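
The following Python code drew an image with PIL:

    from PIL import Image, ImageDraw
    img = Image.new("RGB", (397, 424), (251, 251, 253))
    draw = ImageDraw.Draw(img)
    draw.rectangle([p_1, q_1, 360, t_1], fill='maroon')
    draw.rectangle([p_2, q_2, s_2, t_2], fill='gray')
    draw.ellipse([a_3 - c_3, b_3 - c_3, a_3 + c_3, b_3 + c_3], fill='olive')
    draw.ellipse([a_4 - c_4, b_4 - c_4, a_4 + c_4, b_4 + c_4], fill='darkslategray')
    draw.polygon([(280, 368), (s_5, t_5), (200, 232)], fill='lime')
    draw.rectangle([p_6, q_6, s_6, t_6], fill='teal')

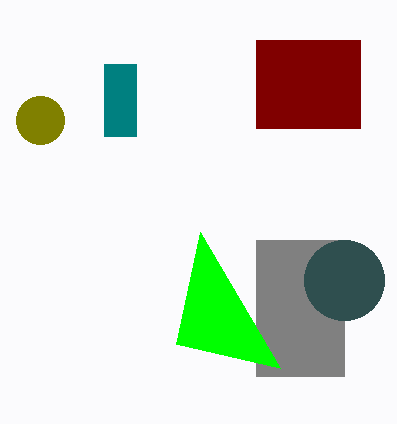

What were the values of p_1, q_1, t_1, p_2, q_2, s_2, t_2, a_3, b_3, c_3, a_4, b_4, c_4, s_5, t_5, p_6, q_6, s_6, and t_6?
p_1 = 256; q_1 = 40; t_1 = 128; p_2 = 256; q_2 = 240; s_2 = 344; t_2 = 376; a_3 = 40; b_3 = 120; c_3 = 24; a_4 = 344; b_4 = 280; c_4 = 40; s_5 = 176; t_5 = 344; p_6 = 104; q_6 = 64; s_6 = 136; t_6 = 136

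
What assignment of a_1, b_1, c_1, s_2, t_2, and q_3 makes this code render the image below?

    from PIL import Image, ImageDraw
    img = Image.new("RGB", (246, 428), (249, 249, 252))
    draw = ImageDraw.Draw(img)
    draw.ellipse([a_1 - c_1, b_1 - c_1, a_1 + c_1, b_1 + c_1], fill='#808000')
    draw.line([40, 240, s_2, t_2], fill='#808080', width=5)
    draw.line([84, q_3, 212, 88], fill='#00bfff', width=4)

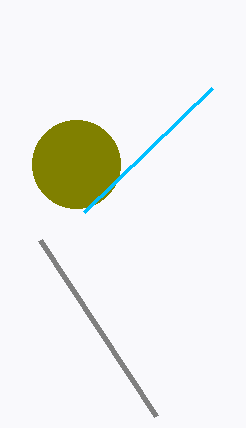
a_1 = 76; b_1 = 164; c_1 = 44; s_2 = 156; t_2 = 416; q_3 = 212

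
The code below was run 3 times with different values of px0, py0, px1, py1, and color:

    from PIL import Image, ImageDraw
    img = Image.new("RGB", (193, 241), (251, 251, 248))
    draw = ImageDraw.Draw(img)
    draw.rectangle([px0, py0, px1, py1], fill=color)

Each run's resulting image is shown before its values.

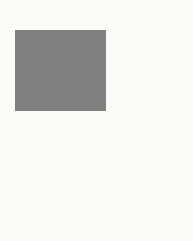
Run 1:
px0 = 15
py0 = 30
px1 = 105
py1 = 110
color = 'gray'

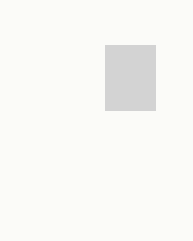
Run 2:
px0 = 105, py0 = 45, px1 = 155, py1 = 110, color = 'lightgray'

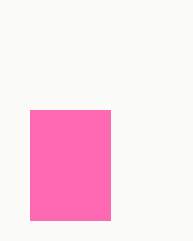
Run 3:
px0 = 30, py0 = 110, px1 = 110, py1 = 220, color = 'hotpink'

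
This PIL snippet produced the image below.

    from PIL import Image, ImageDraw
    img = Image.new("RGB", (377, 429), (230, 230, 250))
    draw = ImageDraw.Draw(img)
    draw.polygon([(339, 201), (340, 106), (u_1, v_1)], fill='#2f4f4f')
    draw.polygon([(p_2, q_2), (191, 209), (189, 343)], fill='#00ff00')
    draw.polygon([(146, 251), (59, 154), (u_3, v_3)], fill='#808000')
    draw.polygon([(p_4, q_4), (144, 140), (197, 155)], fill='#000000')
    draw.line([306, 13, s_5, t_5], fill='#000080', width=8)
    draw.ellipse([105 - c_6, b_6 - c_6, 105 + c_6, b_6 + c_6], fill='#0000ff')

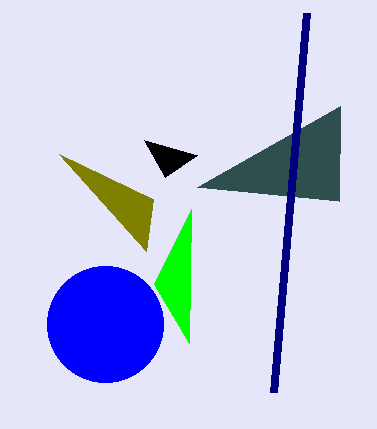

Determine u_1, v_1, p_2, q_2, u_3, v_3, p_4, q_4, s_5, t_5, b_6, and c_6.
u_1 = 197
v_1 = 187
p_2 = 154
q_2 = 284
u_3 = 153
v_3 = 199
p_4 = 165
q_4 = 177
s_5 = 273
t_5 = 392
b_6 = 324
c_6 = 58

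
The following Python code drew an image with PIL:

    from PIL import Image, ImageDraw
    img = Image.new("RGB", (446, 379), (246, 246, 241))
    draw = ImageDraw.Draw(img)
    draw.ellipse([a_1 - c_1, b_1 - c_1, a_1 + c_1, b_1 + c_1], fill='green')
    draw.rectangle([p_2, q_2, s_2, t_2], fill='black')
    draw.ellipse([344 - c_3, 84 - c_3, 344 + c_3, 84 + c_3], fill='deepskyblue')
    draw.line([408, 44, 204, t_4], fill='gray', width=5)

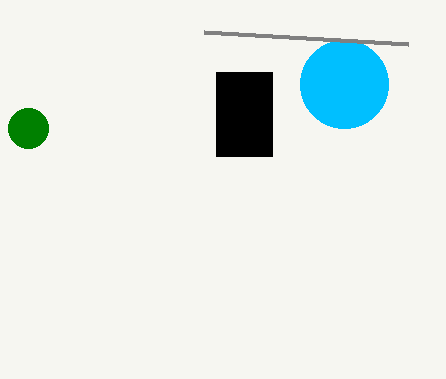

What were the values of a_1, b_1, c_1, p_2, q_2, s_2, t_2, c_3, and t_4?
a_1 = 28
b_1 = 128
c_1 = 20
p_2 = 216
q_2 = 72
s_2 = 272
t_2 = 156
c_3 = 44
t_4 = 32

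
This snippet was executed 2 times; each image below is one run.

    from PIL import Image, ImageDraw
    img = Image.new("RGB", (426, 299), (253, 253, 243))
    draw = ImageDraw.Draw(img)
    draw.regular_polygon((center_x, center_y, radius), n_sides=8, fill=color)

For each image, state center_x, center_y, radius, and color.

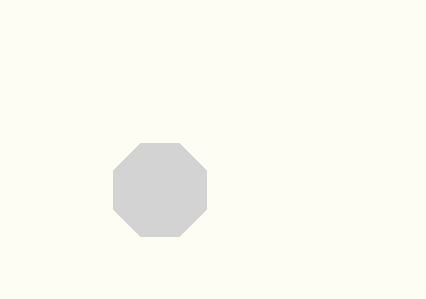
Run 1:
center_x = 160
center_y = 190
radius = 50
color = 'lightgray'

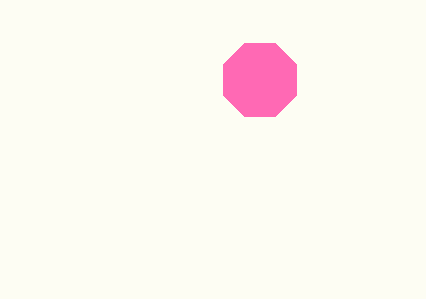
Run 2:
center_x = 260
center_y = 80
radius = 40
color = 'hotpink'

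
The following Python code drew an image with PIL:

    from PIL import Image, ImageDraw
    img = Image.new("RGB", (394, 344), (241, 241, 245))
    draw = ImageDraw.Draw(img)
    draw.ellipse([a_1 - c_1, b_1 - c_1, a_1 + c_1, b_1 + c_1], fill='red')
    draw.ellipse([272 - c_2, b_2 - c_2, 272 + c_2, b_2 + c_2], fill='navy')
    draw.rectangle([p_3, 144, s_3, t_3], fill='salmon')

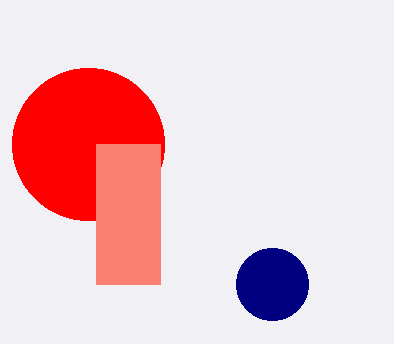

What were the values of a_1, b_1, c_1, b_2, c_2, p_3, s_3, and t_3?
a_1 = 88; b_1 = 144; c_1 = 76; b_2 = 284; c_2 = 36; p_3 = 96; s_3 = 160; t_3 = 284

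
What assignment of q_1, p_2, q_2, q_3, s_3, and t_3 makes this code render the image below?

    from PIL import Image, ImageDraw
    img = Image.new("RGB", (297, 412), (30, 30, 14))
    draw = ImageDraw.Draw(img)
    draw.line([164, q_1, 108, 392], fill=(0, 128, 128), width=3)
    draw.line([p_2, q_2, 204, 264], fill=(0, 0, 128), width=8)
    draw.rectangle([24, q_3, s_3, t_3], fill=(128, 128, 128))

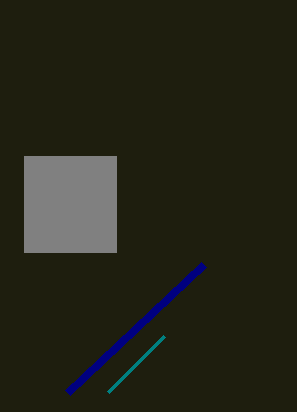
q_1 = 336, p_2 = 68, q_2 = 392, q_3 = 156, s_3 = 116, t_3 = 252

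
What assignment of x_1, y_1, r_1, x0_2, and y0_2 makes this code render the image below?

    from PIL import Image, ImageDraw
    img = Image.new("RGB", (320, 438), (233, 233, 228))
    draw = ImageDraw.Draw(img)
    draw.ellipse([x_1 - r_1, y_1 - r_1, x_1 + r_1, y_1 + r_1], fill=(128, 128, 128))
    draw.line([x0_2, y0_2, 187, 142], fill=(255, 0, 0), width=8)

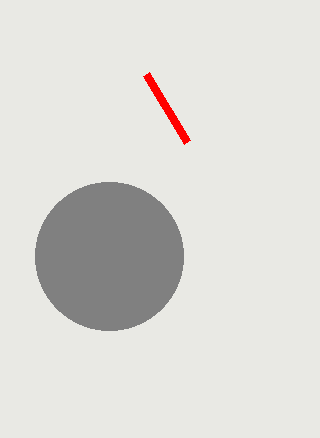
x_1 = 109, y_1 = 256, r_1 = 74, x0_2 = 146, y0_2 = 74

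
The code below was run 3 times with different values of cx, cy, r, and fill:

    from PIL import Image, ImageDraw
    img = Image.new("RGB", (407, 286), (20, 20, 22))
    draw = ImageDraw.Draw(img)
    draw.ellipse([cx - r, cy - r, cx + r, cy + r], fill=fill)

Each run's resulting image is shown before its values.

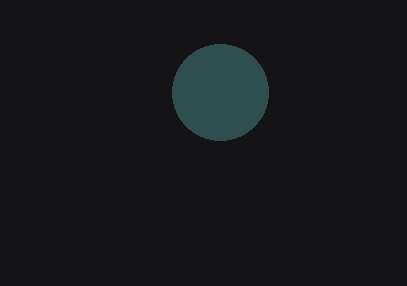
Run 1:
cx = 220
cy = 92
r = 48
fill = 'darkslategray'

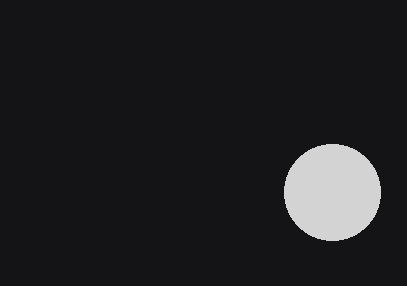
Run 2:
cx = 332, cy = 192, r = 48, fill = 'lightgray'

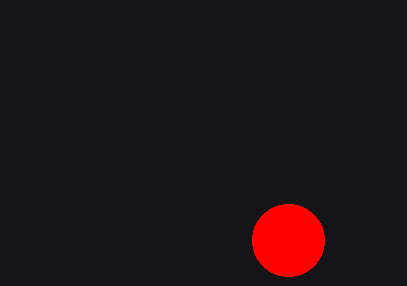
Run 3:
cx = 288
cy = 240
r = 36
fill = 'red'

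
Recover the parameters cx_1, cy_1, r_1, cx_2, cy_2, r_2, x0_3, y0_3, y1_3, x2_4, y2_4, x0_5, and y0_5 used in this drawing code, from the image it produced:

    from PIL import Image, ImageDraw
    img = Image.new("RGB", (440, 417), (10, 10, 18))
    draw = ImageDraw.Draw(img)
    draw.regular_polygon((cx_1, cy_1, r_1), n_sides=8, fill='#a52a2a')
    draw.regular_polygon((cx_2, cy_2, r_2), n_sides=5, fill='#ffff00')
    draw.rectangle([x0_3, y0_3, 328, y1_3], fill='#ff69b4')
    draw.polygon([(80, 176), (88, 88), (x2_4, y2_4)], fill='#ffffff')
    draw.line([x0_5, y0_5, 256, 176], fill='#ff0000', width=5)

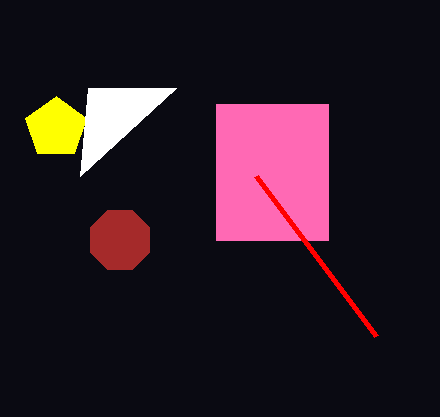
cx_1 = 120
cy_1 = 240
r_1 = 32
cx_2 = 56
cy_2 = 128
r_2 = 32
x0_3 = 216
y0_3 = 104
y1_3 = 240
x2_4 = 176
y2_4 = 88
x0_5 = 376
y0_5 = 336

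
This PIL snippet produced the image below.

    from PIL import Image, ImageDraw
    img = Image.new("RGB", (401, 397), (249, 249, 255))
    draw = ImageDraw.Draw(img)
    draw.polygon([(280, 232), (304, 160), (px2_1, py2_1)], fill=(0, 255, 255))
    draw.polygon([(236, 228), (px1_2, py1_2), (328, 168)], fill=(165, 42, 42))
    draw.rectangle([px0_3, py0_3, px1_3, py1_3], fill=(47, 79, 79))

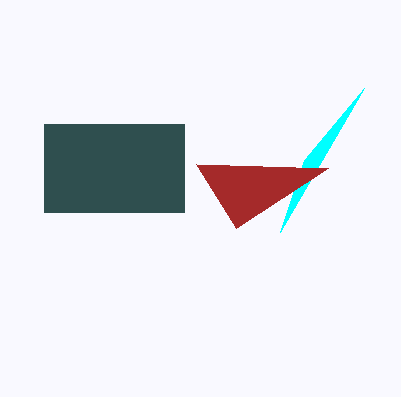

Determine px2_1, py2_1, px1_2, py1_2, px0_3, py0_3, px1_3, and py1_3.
px2_1 = 364; py2_1 = 88; px1_2 = 196; py1_2 = 164; px0_3 = 44; py0_3 = 124; px1_3 = 184; py1_3 = 212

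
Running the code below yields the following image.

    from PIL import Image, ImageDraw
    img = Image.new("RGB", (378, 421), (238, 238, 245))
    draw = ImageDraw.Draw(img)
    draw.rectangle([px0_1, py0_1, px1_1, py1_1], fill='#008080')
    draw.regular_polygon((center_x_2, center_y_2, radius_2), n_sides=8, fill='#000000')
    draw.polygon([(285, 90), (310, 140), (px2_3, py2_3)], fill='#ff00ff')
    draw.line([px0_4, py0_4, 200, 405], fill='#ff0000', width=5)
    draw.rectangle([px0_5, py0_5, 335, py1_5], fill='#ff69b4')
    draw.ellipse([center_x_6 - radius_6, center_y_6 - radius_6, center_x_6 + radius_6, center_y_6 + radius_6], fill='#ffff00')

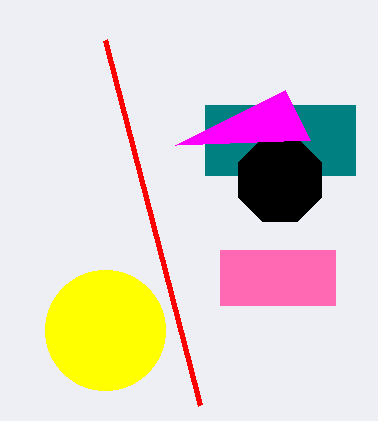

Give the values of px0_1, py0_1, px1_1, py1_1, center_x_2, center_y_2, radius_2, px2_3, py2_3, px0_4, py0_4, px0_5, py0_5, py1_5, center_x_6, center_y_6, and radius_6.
px0_1 = 205, py0_1 = 105, px1_1 = 355, py1_1 = 175, center_x_2 = 280, center_y_2 = 180, radius_2 = 45, px2_3 = 175, py2_3 = 145, px0_4 = 105, py0_4 = 40, px0_5 = 220, py0_5 = 250, py1_5 = 305, center_x_6 = 105, center_y_6 = 330, radius_6 = 60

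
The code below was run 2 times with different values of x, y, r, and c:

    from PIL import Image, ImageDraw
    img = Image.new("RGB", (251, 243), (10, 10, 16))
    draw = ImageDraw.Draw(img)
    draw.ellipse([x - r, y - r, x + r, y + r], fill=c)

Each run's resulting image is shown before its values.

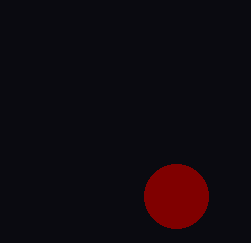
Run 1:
x = 176, y = 196, r = 32, c = 'maroon'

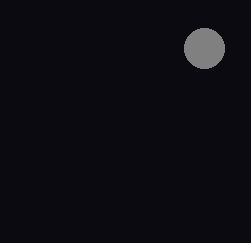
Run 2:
x = 204, y = 48, r = 20, c = 'gray'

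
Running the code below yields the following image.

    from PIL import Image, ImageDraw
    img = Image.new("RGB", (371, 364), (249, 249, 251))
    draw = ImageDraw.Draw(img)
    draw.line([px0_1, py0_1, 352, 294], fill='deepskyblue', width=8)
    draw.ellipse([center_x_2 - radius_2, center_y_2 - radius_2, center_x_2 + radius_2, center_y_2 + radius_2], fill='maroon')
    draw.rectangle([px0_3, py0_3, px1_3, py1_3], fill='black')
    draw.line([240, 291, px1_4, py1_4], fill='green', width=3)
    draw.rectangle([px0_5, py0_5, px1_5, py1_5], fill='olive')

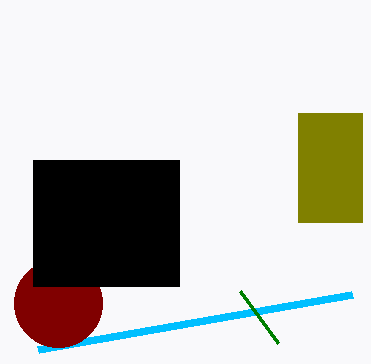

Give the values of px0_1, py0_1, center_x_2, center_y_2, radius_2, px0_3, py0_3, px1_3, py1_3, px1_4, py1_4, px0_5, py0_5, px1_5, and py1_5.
px0_1 = 38, py0_1 = 349, center_x_2 = 58, center_y_2 = 303, radius_2 = 44, px0_3 = 33, py0_3 = 160, px1_3 = 179, py1_3 = 286, px1_4 = 278, py1_4 = 343, px0_5 = 298, py0_5 = 113, px1_5 = 362, py1_5 = 222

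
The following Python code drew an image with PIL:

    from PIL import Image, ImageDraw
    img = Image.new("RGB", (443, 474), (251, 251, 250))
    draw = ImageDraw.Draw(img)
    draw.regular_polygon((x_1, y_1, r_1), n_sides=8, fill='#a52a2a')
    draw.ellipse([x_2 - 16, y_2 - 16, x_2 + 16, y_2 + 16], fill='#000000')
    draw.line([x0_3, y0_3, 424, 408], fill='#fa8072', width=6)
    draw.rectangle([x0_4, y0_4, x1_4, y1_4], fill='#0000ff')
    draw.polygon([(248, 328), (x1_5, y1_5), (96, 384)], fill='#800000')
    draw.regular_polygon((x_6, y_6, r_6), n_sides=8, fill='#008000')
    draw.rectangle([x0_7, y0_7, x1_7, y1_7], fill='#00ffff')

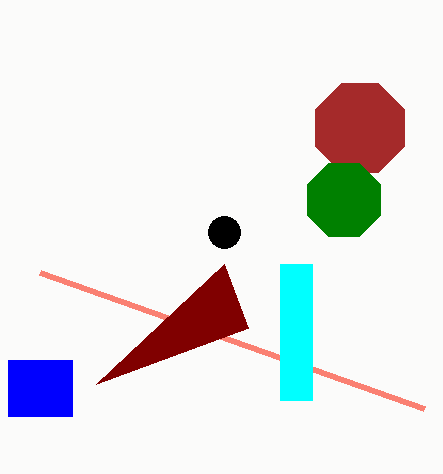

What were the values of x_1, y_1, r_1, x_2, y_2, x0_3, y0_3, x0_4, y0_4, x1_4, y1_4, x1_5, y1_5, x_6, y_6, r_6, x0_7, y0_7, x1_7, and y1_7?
x_1 = 360
y_1 = 128
r_1 = 48
x_2 = 224
y_2 = 232
x0_3 = 40
y0_3 = 272
x0_4 = 8
y0_4 = 360
x1_4 = 72
y1_4 = 416
x1_5 = 224
y1_5 = 264
x_6 = 344
y_6 = 200
r_6 = 40
x0_7 = 280
y0_7 = 264
x1_7 = 312
y1_7 = 400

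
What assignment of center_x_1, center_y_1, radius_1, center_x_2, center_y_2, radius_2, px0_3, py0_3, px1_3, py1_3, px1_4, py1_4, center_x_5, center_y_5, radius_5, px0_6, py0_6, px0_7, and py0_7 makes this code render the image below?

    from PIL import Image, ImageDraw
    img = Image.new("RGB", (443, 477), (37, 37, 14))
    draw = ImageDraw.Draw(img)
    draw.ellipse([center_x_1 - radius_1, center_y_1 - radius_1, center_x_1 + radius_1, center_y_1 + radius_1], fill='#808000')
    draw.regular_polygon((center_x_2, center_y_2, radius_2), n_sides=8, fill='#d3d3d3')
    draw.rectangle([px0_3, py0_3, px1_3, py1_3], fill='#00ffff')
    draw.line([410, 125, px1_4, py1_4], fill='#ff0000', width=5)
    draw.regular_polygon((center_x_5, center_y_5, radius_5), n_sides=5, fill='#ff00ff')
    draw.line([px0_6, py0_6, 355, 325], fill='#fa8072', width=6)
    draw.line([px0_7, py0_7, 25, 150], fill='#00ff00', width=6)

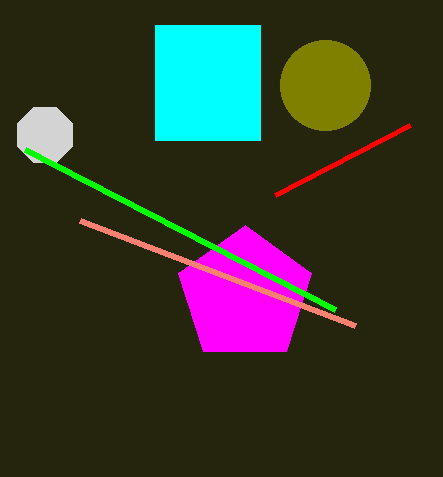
center_x_1 = 325; center_y_1 = 85; radius_1 = 45; center_x_2 = 45; center_y_2 = 135; radius_2 = 30; px0_3 = 155; py0_3 = 25; px1_3 = 260; py1_3 = 140; px1_4 = 275; py1_4 = 195; center_x_5 = 245; center_y_5 = 295; radius_5 = 70; px0_6 = 80; py0_6 = 220; px0_7 = 335; py0_7 = 310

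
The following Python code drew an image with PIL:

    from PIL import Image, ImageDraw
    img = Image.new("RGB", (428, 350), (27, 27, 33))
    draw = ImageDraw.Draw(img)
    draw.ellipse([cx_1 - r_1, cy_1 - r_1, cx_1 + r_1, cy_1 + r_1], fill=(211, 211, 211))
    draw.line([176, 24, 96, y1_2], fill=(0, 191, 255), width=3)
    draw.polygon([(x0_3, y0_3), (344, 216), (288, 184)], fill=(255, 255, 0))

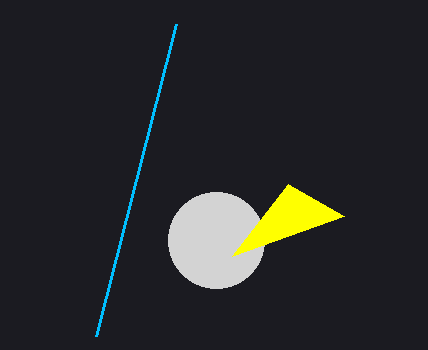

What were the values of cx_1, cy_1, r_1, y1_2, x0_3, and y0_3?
cx_1 = 216; cy_1 = 240; r_1 = 48; y1_2 = 336; x0_3 = 232; y0_3 = 256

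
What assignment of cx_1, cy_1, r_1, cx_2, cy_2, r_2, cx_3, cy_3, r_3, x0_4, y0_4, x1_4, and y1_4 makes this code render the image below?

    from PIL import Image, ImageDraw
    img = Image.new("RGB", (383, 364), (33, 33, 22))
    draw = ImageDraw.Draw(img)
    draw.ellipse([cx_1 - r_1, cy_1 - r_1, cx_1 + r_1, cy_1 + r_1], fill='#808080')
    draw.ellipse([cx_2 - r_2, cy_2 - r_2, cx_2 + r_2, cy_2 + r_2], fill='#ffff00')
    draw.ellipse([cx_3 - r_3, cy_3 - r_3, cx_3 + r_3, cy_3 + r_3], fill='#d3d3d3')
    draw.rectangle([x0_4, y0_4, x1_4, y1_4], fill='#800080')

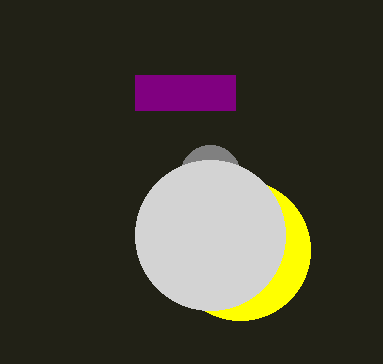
cx_1 = 210; cy_1 = 175; r_1 = 30; cx_2 = 240; cy_2 = 250; r_2 = 70; cx_3 = 210; cy_3 = 235; r_3 = 75; x0_4 = 135; y0_4 = 75; x1_4 = 235; y1_4 = 110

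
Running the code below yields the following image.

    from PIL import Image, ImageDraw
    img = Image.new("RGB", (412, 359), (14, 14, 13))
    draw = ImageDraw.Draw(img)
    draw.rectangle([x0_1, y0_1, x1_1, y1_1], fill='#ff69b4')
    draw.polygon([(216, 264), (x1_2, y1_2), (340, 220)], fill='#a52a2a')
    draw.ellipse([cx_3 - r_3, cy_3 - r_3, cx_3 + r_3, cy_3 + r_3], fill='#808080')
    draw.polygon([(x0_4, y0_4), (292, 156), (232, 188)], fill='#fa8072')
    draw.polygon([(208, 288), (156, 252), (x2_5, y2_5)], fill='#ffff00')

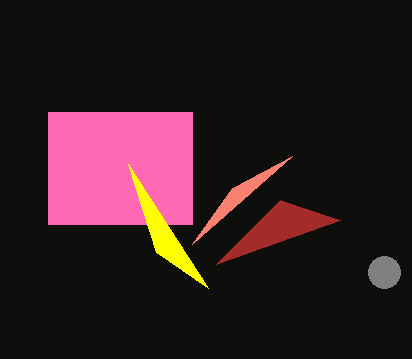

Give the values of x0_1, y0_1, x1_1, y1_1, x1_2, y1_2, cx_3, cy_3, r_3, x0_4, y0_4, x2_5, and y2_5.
x0_1 = 48, y0_1 = 112, x1_1 = 192, y1_1 = 224, x1_2 = 280, y1_2 = 200, cx_3 = 384, cy_3 = 272, r_3 = 16, x0_4 = 192, y0_4 = 244, x2_5 = 128, y2_5 = 164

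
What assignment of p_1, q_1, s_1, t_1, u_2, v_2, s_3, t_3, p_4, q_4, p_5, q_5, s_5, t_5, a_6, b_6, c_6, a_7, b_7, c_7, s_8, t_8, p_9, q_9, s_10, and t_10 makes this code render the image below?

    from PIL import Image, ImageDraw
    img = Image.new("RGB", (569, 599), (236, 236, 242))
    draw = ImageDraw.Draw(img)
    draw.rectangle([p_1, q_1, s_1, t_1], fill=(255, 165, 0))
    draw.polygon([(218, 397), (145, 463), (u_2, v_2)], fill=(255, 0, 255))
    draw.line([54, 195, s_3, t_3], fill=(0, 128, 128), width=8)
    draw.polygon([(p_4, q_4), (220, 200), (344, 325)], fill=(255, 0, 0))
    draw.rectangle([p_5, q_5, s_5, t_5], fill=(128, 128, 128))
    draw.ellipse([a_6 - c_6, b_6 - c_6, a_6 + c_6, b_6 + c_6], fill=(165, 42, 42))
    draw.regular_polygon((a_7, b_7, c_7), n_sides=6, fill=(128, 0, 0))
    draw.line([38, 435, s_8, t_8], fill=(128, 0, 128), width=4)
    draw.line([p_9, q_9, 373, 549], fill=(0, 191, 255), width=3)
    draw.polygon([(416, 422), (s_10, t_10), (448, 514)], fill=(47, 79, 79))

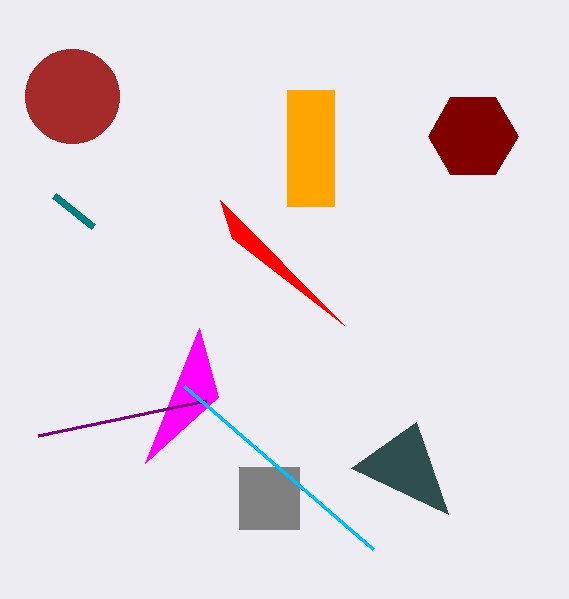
p_1 = 287, q_1 = 90, s_1 = 334, t_1 = 206, u_2 = 199, v_2 = 328, s_3 = 93, t_3 = 226, p_4 = 232, q_4 = 238, p_5 = 239, q_5 = 467, s_5 = 299, t_5 = 529, a_6 = 72, b_6 = 96, c_6 = 47, a_7 = 473, b_7 = 136, c_7 = 45, s_8 = 206, t_8 = 400, p_9 = 184, q_9 = 386, s_10 = 351, t_10 = 468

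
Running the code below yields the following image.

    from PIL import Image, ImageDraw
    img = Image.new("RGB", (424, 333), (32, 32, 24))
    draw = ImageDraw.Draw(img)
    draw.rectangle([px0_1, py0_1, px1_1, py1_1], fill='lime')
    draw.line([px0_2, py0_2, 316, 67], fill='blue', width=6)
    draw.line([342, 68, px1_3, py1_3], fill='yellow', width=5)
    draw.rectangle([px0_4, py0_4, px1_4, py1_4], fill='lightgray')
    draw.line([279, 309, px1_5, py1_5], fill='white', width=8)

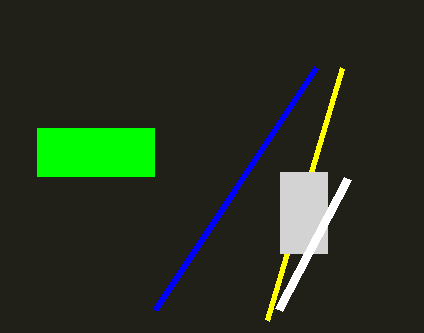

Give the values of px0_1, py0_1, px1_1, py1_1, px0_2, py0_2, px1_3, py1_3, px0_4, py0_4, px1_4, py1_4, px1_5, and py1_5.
px0_1 = 37, py0_1 = 128, px1_1 = 154, py1_1 = 176, px0_2 = 155, py0_2 = 309, px1_3 = 267, py1_3 = 320, px0_4 = 280, py0_4 = 172, px1_4 = 327, py1_4 = 253, px1_5 = 348, py1_5 = 178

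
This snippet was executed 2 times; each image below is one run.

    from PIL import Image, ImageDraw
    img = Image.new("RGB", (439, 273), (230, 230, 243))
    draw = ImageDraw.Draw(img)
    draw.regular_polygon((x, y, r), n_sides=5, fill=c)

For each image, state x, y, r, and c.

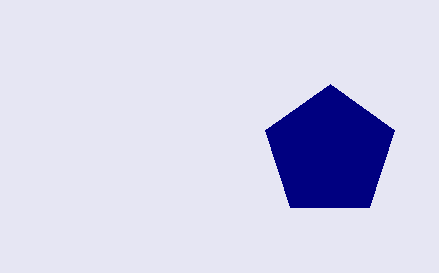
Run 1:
x = 330
y = 152
r = 68
c = 'navy'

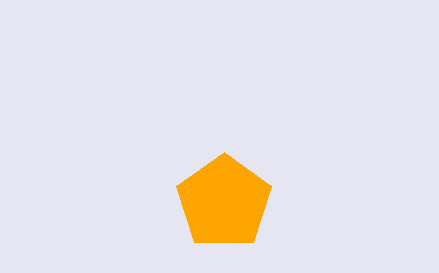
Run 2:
x = 224, y = 202, r = 50, c = 'orange'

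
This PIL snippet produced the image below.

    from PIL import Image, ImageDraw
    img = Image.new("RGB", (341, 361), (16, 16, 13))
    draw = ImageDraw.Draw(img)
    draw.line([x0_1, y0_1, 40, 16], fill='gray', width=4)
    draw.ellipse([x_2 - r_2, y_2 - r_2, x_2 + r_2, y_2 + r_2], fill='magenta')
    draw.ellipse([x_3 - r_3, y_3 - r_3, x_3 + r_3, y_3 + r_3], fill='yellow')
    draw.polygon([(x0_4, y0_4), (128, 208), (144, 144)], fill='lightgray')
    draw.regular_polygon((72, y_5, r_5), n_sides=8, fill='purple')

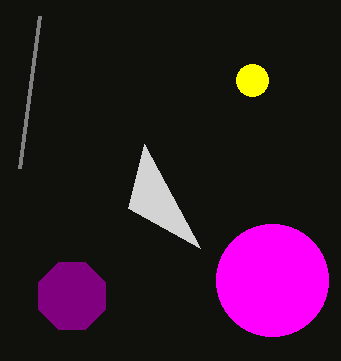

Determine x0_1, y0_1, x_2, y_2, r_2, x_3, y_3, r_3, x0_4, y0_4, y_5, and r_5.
x0_1 = 20; y0_1 = 168; x_2 = 272; y_2 = 280; r_2 = 56; x_3 = 252; y_3 = 80; r_3 = 16; x0_4 = 200; y0_4 = 248; y_5 = 296; r_5 = 36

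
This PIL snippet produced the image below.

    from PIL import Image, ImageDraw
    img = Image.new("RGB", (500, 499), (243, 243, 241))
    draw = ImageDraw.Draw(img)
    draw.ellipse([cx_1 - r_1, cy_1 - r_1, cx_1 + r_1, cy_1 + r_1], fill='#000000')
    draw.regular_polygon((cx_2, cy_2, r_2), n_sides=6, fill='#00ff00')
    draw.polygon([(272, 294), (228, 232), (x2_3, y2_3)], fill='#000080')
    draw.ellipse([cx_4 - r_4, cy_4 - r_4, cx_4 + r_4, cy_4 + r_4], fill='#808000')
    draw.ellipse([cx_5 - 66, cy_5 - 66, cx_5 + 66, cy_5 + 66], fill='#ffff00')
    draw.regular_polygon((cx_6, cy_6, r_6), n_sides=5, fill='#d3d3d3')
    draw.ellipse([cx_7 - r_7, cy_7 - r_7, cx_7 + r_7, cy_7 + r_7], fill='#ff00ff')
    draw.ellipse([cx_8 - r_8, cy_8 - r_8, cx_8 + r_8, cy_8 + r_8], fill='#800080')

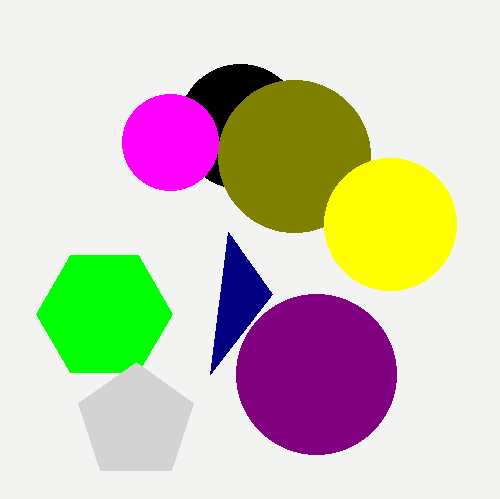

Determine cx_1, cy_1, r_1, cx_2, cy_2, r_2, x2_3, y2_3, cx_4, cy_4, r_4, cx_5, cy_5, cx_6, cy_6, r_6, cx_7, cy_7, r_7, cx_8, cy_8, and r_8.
cx_1 = 240
cy_1 = 126
r_1 = 62
cx_2 = 104
cy_2 = 314
r_2 = 68
x2_3 = 210
y2_3 = 374
cx_4 = 294
cy_4 = 156
r_4 = 76
cx_5 = 390
cy_5 = 224
cx_6 = 136
cy_6 = 422
r_6 = 60
cx_7 = 170
cy_7 = 142
r_7 = 48
cx_8 = 316
cy_8 = 374
r_8 = 80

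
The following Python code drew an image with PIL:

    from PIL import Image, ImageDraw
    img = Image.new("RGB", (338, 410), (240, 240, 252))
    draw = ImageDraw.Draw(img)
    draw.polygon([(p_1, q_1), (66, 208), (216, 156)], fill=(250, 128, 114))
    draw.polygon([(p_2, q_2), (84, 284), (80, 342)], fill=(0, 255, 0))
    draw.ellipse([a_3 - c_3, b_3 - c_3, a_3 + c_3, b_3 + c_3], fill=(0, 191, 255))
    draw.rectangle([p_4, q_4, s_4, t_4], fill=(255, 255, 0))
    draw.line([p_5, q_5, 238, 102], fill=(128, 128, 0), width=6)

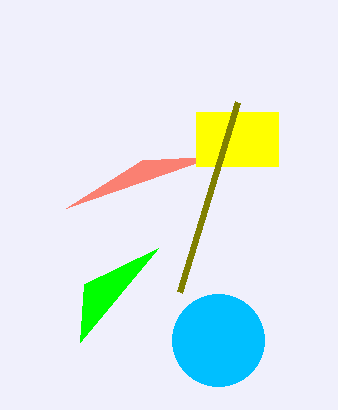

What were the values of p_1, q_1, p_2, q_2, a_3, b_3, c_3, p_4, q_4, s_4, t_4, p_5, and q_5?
p_1 = 142
q_1 = 160
p_2 = 158
q_2 = 248
a_3 = 218
b_3 = 340
c_3 = 46
p_4 = 196
q_4 = 112
s_4 = 278
t_4 = 166
p_5 = 180
q_5 = 292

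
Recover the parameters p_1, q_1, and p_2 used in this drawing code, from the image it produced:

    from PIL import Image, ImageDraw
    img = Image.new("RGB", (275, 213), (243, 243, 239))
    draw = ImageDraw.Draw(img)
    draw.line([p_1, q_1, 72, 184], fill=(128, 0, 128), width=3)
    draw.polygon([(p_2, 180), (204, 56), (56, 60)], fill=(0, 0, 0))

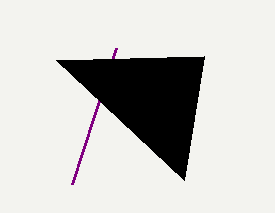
p_1 = 116
q_1 = 48
p_2 = 184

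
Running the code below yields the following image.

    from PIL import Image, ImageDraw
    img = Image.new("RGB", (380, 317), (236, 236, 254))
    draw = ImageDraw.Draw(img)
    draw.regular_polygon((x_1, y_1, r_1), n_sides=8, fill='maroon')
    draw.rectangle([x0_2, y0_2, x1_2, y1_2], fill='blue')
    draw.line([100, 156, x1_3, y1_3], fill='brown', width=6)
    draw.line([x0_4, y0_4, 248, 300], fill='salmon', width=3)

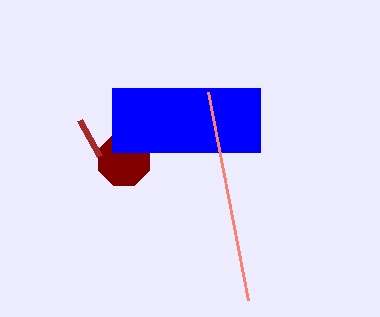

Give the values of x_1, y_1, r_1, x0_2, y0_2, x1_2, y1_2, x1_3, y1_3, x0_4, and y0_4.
x_1 = 124, y_1 = 160, r_1 = 28, x0_2 = 112, y0_2 = 88, x1_2 = 260, y1_2 = 152, x1_3 = 80, y1_3 = 120, x0_4 = 208, y0_4 = 92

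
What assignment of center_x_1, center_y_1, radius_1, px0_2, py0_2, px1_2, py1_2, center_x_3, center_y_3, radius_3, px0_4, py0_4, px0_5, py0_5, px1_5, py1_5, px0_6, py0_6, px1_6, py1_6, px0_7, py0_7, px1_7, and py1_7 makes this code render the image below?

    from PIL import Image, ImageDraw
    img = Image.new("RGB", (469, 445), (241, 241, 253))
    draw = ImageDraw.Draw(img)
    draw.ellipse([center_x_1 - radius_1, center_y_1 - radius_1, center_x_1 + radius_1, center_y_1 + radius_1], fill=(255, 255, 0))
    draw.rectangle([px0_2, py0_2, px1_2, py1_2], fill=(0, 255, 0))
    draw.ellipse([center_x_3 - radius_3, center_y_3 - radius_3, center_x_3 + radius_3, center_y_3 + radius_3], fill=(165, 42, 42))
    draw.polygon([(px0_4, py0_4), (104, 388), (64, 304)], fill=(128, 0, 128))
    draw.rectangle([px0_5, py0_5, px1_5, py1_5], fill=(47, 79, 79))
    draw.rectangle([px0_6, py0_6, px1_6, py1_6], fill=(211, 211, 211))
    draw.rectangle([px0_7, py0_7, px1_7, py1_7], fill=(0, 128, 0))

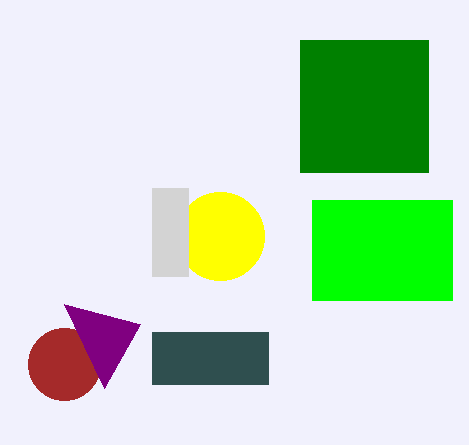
center_x_1 = 220; center_y_1 = 236; radius_1 = 44; px0_2 = 312; py0_2 = 200; px1_2 = 452; py1_2 = 300; center_x_3 = 64; center_y_3 = 364; radius_3 = 36; px0_4 = 140; py0_4 = 324; px0_5 = 152; py0_5 = 332; px1_5 = 268; py1_5 = 384; px0_6 = 152; py0_6 = 188; px1_6 = 188; py1_6 = 276; px0_7 = 300; py0_7 = 40; px1_7 = 428; py1_7 = 172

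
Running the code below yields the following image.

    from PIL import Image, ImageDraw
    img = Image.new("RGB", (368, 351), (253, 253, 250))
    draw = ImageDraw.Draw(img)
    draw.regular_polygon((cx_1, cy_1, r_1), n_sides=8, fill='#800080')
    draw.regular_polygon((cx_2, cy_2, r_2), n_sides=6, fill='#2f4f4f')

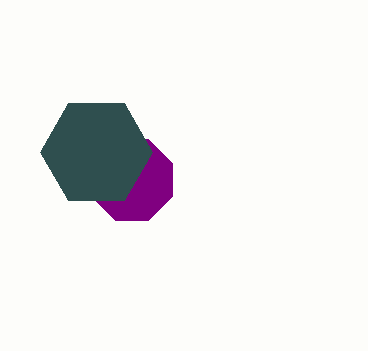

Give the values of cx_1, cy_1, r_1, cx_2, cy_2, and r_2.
cx_1 = 132
cy_1 = 180
r_1 = 44
cx_2 = 96
cy_2 = 152
r_2 = 56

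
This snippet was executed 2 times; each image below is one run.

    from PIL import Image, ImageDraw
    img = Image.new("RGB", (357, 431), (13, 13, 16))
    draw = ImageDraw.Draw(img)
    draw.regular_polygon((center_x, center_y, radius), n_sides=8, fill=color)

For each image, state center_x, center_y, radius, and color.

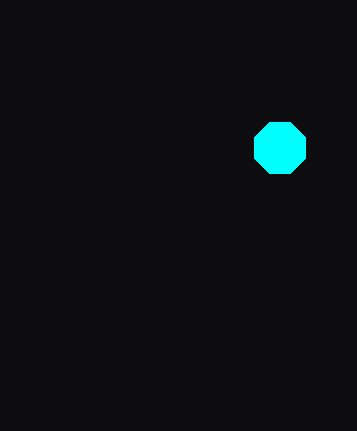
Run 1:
center_x = 280; center_y = 148; radius = 28; color = 'cyan'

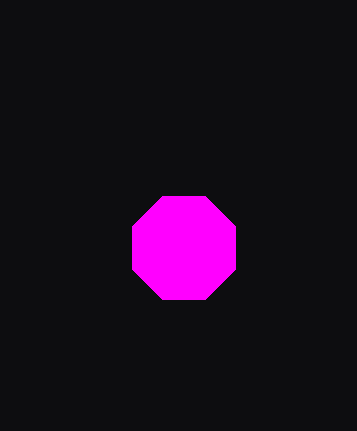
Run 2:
center_x = 184; center_y = 248; radius = 56; color = 'magenta'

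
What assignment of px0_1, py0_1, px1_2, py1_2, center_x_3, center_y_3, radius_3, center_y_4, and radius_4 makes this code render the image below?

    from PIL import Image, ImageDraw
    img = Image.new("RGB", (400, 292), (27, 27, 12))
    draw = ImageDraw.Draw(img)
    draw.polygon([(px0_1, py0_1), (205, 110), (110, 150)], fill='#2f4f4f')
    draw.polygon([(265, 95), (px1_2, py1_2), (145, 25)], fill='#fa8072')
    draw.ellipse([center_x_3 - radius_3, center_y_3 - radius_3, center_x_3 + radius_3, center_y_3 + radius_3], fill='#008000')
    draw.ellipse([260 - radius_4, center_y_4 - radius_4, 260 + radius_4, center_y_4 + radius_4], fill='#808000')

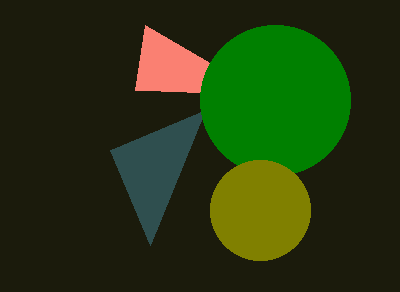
px0_1 = 150, py0_1 = 245, px1_2 = 135, py1_2 = 90, center_x_3 = 275, center_y_3 = 100, radius_3 = 75, center_y_4 = 210, radius_4 = 50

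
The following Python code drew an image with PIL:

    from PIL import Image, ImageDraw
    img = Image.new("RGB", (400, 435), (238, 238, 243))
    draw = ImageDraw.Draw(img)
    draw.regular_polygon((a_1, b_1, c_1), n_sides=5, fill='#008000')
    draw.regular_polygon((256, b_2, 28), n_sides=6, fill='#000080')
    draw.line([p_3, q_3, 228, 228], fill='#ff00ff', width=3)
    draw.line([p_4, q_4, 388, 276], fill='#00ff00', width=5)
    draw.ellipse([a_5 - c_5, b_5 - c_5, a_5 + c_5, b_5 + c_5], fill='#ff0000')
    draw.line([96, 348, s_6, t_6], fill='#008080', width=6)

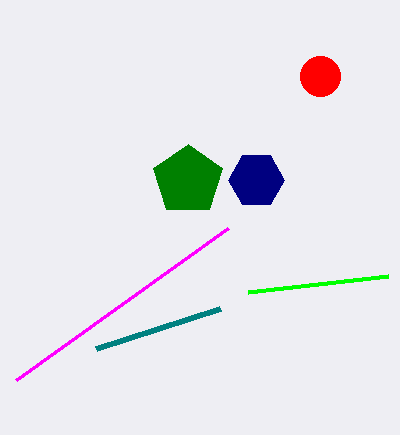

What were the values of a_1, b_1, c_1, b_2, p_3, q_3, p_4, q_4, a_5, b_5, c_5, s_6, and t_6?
a_1 = 188; b_1 = 180; c_1 = 36; b_2 = 180; p_3 = 16; q_3 = 380; p_4 = 248; q_4 = 292; a_5 = 320; b_5 = 76; c_5 = 20; s_6 = 220; t_6 = 308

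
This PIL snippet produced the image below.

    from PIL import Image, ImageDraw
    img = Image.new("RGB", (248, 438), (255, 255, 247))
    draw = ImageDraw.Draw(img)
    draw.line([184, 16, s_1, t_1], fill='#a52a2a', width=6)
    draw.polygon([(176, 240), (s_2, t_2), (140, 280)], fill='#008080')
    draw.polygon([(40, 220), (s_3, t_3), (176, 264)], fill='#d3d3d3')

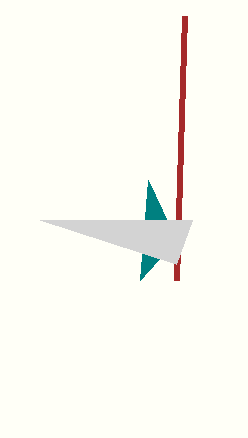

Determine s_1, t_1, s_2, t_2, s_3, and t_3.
s_1 = 176
t_1 = 280
s_2 = 148
t_2 = 180
s_3 = 192
t_3 = 220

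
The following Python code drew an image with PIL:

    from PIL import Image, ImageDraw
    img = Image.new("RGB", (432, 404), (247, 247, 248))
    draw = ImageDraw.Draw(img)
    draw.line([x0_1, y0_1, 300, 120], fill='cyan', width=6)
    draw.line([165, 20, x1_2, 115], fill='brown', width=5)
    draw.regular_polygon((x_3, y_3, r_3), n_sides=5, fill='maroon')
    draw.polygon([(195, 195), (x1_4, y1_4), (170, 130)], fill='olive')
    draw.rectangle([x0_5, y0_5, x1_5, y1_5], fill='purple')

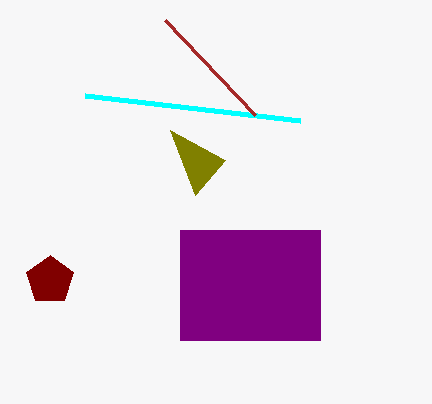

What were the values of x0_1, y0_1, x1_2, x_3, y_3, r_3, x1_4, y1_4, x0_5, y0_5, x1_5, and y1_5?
x0_1 = 85, y0_1 = 95, x1_2 = 255, x_3 = 50, y_3 = 280, r_3 = 25, x1_4 = 225, y1_4 = 160, x0_5 = 180, y0_5 = 230, x1_5 = 320, y1_5 = 340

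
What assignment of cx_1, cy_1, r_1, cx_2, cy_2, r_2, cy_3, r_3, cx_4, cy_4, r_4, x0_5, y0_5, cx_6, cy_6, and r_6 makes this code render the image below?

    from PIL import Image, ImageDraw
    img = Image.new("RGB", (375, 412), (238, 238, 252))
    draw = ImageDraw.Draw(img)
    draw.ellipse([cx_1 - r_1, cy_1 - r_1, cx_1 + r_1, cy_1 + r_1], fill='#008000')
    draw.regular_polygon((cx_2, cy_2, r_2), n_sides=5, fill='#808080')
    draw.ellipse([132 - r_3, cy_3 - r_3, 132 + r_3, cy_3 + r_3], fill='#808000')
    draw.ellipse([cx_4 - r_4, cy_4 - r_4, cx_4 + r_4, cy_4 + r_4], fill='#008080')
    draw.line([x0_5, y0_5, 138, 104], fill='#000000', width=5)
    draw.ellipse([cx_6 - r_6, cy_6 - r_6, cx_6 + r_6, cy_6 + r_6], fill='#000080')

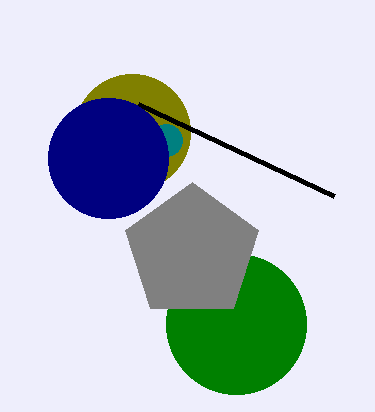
cx_1 = 236, cy_1 = 324, r_1 = 70, cx_2 = 192, cy_2 = 252, r_2 = 70, cy_3 = 132, r_3 = 58, cx_4 = 166, cy_4 = 140, r_4 = 16, x0_5 = 334, y0_5 = 196, cx_6 = 108, cy_6 = 158, r_6 = 60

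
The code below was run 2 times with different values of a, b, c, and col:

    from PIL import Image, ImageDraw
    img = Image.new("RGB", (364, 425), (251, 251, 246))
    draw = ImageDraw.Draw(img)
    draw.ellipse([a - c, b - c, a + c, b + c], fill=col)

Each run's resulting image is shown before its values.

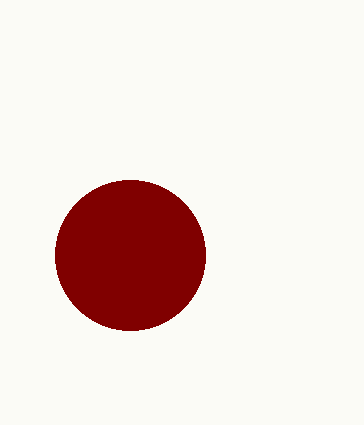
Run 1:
a = 130, b = 255, c = 75, col = 'maroon'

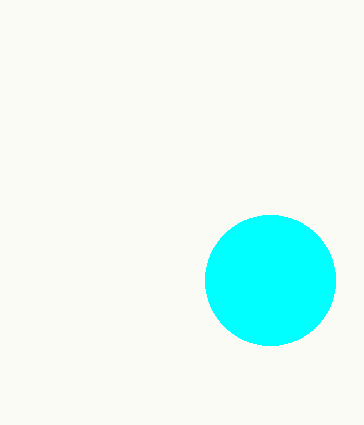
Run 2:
a = 270
b = 280
c = 65
col = 'cyan'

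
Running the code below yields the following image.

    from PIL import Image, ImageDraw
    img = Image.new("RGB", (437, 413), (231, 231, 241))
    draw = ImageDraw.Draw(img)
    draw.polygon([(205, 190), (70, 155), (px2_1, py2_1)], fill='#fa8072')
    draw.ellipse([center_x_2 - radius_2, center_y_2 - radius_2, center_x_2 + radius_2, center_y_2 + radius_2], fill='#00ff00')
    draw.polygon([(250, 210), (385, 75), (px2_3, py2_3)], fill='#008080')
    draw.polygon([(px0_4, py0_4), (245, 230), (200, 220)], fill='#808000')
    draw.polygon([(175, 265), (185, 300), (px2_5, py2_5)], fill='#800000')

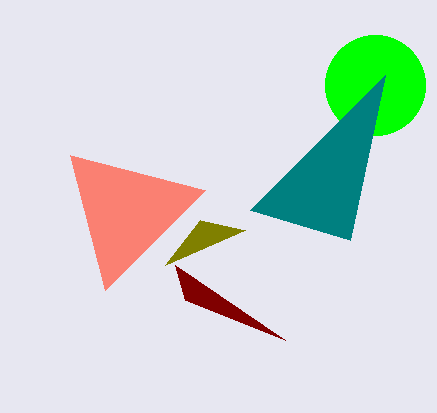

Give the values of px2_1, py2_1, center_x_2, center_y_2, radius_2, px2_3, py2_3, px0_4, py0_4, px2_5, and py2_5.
px2_1 = 105
py2_1 = 290
center_x_2 = 375
center_y_2 = 85
radius_2 = 50
px2_3 = 350
py2_3 = 240
px0_4 = 165
py0_4 = 265
px2_5 = 285
py2_5 = 340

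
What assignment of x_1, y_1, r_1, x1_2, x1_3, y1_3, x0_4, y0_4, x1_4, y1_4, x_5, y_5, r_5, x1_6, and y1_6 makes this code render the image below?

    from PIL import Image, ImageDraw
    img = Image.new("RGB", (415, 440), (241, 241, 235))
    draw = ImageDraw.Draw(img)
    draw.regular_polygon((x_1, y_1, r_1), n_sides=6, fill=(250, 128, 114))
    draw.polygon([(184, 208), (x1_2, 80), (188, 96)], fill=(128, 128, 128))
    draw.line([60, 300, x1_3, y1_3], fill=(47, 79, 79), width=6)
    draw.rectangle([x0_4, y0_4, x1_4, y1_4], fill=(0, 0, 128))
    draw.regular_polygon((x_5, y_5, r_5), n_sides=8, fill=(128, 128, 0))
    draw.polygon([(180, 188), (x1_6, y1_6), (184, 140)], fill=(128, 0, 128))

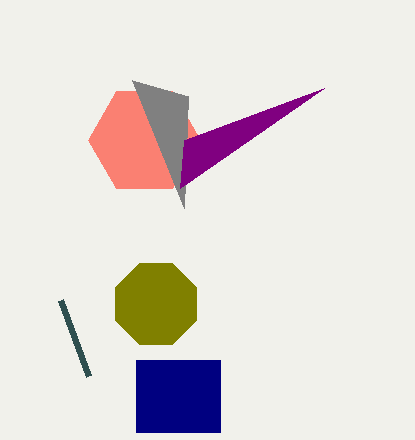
x_1 = 144
y_1 = 140
r_1 = 56
x1_2 = 132
x1_3 = 88
y1_3 = 376
x0_4 = 136
y0_4 = 360
x1_4 = 220
y1_4 = 432
x_5 = 156
y_5 = 304
r_5 = 44
x1_6 = 324
y1_6 = 88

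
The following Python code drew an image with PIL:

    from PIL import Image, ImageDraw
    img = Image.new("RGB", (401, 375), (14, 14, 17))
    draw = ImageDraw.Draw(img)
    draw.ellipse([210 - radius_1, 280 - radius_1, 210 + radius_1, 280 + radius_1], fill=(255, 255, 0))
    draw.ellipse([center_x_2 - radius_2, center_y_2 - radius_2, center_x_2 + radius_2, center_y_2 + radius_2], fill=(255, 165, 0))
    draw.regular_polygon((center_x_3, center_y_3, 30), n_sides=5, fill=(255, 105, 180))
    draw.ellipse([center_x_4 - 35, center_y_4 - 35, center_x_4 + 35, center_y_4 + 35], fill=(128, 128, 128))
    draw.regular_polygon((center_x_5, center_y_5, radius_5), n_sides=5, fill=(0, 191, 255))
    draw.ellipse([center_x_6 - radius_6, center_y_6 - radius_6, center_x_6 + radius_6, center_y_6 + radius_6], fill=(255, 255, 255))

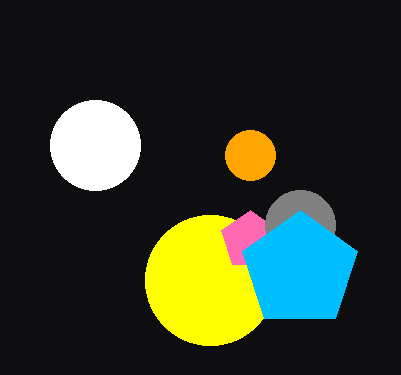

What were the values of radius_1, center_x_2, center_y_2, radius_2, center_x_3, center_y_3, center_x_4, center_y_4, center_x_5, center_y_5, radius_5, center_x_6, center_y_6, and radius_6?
radius_1 = 65; center_x_2 = 250; center_y_2 = 155; radius_2 = 25; center_x_3 = 250; center_y_3 = 240; center_x_4 = 300; center_y_4 = 225; center_x_5 = 300; center_y_5 = 270; radius_5 = 60; center_x_6 = 95; center_y_6 = 145; radius_6 = 45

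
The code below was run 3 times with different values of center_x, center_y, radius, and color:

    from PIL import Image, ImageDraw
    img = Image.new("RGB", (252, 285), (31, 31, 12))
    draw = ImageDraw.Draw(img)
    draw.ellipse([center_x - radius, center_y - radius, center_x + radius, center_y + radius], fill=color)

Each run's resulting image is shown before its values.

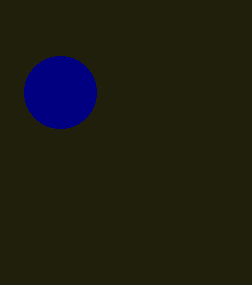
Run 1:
center_x = 60
center_y = 92
radius = 36
color = 'navy'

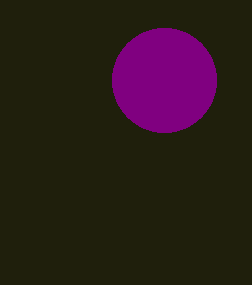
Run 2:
center_x = 164, center_y = 80, radius = 52, color = 'purple'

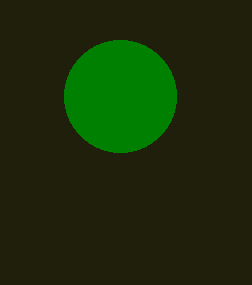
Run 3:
center_x = 120; center_y = 96; radius = 56; color = 'green'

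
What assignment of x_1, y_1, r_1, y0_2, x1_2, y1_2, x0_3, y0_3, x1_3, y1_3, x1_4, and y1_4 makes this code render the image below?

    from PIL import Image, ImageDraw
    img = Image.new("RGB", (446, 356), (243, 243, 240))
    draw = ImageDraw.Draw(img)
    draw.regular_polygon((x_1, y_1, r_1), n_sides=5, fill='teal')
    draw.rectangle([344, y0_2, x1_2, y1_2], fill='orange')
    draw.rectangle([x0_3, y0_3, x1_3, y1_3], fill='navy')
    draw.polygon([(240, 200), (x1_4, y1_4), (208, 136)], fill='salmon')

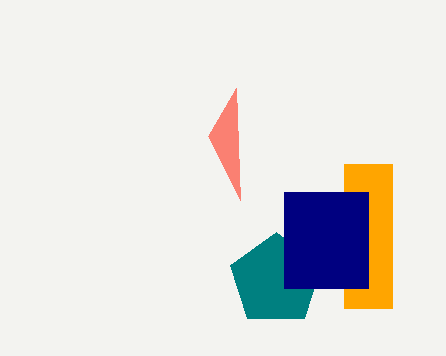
x_1 = 276
y_1 = 280
r_1 = 48
y0_2 = 164
x1_2 = 392
y1_2 = 308
x0_3 = 284
y0_3 = 192
x1_3 = 368
y1_3 = 288
x1_4 = 236
y1_4 = 88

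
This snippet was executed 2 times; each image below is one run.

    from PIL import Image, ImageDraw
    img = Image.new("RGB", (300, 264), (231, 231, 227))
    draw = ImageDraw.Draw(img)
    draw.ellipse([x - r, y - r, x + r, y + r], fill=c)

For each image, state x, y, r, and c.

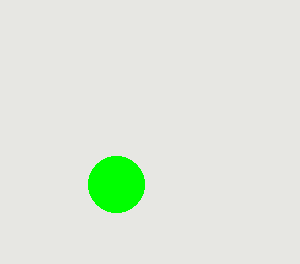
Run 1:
x = 116, y = 184, r = 28, c = 'lime'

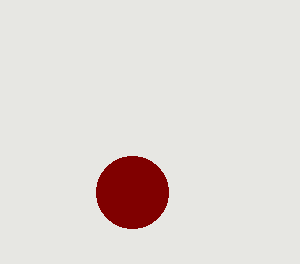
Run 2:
x = 132
y = 192
r = 36
c = 'maroon'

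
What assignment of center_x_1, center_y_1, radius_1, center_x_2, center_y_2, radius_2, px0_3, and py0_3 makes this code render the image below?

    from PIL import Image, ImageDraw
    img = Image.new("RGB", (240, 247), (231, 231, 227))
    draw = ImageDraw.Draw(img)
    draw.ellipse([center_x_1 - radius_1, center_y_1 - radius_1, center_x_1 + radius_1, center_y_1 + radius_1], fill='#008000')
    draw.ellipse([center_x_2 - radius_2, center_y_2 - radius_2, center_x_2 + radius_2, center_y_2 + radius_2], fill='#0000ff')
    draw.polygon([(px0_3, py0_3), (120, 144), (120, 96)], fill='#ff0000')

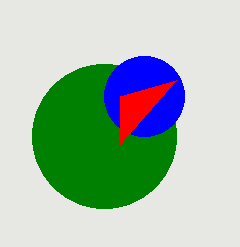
center_x_1 = 104
center_y_1 = 136
radius_1 = 72
center_x_2 = 144
center_y_2 = 96
radius_2 = 40
px0_3 = 176
py0_3 = 80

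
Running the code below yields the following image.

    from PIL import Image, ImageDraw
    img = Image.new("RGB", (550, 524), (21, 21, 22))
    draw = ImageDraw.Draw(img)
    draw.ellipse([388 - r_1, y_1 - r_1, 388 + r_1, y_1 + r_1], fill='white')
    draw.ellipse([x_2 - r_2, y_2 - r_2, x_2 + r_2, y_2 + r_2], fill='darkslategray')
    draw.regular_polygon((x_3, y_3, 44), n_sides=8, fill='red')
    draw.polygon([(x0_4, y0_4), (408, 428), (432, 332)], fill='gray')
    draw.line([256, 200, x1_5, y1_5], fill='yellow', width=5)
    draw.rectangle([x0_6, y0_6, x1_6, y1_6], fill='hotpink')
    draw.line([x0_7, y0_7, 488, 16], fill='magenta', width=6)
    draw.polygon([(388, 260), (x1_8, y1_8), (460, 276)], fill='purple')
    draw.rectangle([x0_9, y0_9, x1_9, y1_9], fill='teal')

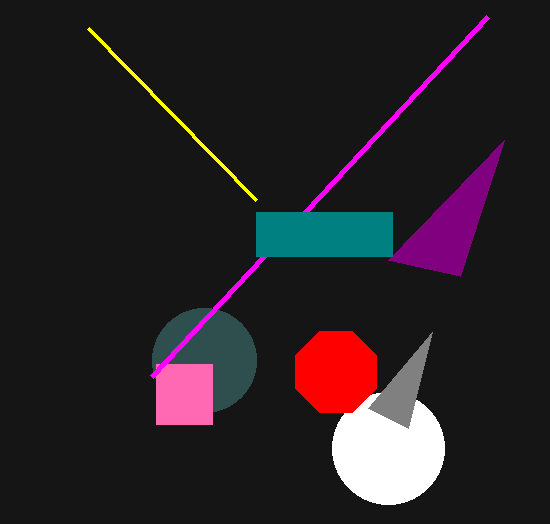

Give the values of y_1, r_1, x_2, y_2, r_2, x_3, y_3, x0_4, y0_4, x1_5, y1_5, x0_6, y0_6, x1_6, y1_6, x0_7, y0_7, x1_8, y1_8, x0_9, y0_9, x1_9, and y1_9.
y_1 = 448
r_1 = 56
x_2 = 204
y_2 = 360
r_2 = 52
x_3 = 336
y_3 = 372
x0_4 = 368
y0_4 = 408
x1_5 = 88
y1_5 = 28
x0_6 = 156
y0_6 = 364
x1_6 = 212
y1_6 = 424
x0_7 = 152
y0_7 = 376
x1_8 = 504
y1_8 = 140
x0_9 = 256
y0_9 = 212
x1_9 = 392
y1_9 = 256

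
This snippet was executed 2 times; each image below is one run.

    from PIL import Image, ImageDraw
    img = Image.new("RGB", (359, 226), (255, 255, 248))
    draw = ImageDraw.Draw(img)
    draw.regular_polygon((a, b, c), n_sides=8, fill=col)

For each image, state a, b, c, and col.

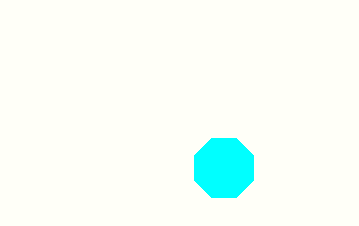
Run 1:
a = 224
b = 168
c = 32
col = 'cyan'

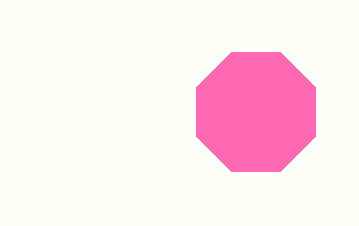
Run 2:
a = 256, b = 112, c = 64, col = 'hotpink'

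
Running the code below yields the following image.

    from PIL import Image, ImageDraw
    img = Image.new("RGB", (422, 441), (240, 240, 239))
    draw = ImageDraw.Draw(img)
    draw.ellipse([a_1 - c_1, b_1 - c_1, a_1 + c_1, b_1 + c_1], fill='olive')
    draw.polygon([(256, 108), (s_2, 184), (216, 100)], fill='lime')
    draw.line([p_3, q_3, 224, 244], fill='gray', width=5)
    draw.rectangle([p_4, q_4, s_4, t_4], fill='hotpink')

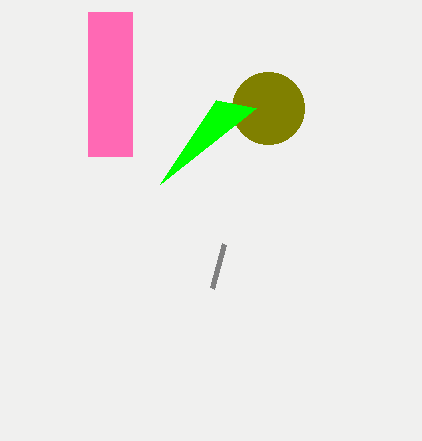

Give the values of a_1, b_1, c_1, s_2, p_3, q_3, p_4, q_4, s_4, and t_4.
a_1 = 268; b_1 = 108; c_1 = 36; s_2 = 160; p_3 = 212; q_3 = 288; p_4 = 88; q_4 = 12; s_4 = 132; t_4 = 156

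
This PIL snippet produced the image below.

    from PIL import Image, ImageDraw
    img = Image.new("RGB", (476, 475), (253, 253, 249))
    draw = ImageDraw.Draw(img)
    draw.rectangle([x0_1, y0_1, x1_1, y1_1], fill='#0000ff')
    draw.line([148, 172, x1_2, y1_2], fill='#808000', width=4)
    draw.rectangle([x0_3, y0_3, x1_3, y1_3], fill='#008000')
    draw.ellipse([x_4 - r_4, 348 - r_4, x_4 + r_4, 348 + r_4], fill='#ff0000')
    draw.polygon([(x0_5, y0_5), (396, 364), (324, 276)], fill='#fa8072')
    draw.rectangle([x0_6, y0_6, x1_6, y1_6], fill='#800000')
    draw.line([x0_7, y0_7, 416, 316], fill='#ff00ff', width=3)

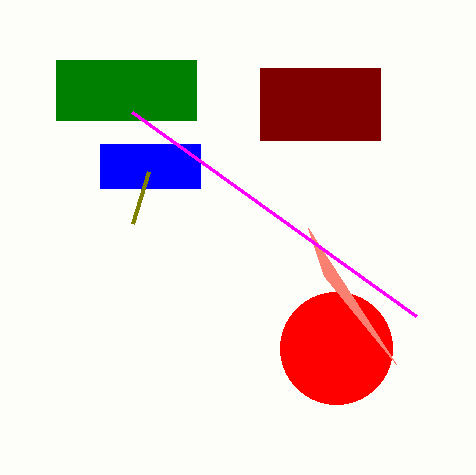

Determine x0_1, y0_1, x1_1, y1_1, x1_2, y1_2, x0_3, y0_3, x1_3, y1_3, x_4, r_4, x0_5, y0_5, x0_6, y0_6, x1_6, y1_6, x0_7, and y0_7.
x0_1 = 100, y0_1 = 144, x1_1 = 200, y1_1 = 188, x1_2 = 132, y1_2 = 224, x0_3 = 56, y0_3 = 60, x1_3 = 196, y1_3 = 120, x_4 = 336, r_4 = 56, x0_5 = 308, y0_5 = 228, x0_6 = 260, y0_6 = 68, x1_6 = 380, y1_6 = 140, x0_7 = 132, y0_7 = 112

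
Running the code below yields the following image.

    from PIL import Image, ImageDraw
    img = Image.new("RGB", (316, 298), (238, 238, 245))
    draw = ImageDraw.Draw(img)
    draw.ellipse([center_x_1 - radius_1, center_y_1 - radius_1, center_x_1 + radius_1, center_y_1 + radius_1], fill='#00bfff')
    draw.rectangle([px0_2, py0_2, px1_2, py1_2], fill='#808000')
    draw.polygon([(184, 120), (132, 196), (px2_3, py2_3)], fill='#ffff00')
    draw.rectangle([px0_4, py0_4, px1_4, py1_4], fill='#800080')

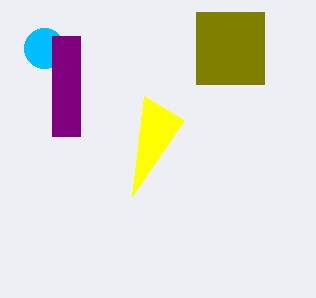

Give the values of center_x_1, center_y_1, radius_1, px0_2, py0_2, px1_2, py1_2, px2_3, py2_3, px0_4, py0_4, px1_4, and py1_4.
center_x_1 = 44
center_y_1 = 48
radius_1 = 20
px0_2 = 196
py0_2 = 12
px1_2 = 264
py1_2 = 84
px2_3 = 144
py2_3 = 96
px0_4 = 52
py0_4 = 36
px1_4 = 80
py1_4 = 136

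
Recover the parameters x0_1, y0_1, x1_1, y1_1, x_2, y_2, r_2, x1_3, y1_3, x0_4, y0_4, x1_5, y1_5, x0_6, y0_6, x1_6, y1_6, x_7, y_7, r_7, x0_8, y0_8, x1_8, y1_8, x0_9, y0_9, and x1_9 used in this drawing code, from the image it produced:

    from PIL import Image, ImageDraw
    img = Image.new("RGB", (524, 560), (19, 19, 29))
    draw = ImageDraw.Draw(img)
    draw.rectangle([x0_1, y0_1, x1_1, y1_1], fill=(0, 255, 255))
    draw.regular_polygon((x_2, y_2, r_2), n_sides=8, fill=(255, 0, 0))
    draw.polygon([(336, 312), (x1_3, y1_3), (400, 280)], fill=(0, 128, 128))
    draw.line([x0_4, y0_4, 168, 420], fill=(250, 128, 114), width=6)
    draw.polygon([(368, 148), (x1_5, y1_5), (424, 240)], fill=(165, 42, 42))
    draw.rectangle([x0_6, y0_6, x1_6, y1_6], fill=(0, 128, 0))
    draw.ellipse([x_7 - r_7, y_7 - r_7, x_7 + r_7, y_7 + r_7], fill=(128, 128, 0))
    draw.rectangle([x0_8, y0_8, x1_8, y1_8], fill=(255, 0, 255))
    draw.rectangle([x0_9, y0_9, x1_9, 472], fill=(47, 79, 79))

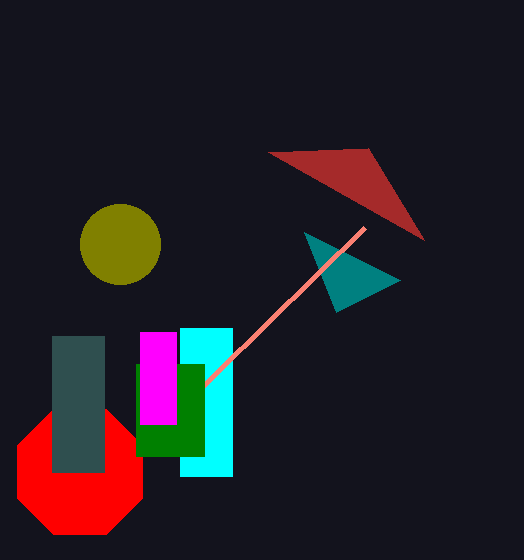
x0_1 = 180; y0_1 = 328; x1_1 = 232; y1_1 = 476; x_2 = 80; y_2 = 472; r_2 = 68; x1_3 = 304; y1_3 = 232; x0_4 = 364; y0_4 = 228; x1_5 = 268; y1_5 = 152; x0_6 = 136; y0_6 = 364; x1_6 = 204; y1_6 = 456; x_7 = 120; y_7 = 244; r_7 = 40; x0_8 = 140; y0_8 = 332; x1_8 = 176; y1_8 = 424; x0_9 = 52; y0_9 = 336; x1_9 = 104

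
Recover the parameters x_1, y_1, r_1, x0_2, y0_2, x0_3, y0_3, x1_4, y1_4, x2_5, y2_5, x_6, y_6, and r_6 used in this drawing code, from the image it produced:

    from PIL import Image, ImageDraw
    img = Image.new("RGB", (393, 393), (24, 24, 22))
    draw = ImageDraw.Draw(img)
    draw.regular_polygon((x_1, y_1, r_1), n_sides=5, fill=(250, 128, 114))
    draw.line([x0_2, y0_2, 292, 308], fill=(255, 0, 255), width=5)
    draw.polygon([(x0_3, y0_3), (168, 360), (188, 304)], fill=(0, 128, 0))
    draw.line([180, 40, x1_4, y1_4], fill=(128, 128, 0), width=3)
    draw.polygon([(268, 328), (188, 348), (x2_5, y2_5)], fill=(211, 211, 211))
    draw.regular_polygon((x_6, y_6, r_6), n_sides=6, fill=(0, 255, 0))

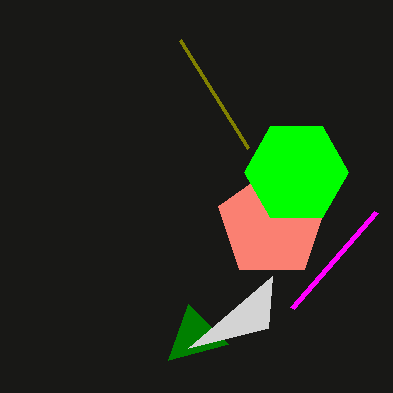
x_1 = 272; y_1 = 224; r_1 = 56; x0_2 = 376; y0_2 = 212; x0_3 = 228; y0_3 = 344; x1_4 = 248; y1_4 = 148; x2_5 = 272; y2_5 = 276; x_6 = 296; y_6 = 172; r_6 = 52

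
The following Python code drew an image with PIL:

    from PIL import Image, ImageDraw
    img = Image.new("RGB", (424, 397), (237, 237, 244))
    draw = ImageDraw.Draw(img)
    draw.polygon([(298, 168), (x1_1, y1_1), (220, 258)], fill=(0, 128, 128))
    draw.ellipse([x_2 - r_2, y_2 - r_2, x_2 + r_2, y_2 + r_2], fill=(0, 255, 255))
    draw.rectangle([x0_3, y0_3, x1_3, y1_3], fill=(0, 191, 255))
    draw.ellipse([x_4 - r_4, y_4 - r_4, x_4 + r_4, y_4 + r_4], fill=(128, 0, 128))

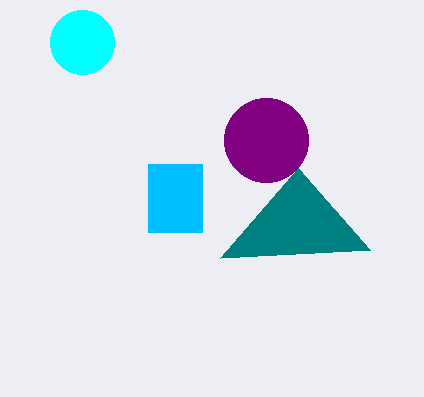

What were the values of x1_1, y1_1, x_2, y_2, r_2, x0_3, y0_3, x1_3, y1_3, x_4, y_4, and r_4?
x1_1 = 370, y1_1 = 250, x_2 = 82, y_2 = 42, r_2 = 32, x0_3 = 148, y0_3 = 164, x1_3 = 202, y1_3 = 232, x_4 = 266, y_4 = 140, r_4 = 42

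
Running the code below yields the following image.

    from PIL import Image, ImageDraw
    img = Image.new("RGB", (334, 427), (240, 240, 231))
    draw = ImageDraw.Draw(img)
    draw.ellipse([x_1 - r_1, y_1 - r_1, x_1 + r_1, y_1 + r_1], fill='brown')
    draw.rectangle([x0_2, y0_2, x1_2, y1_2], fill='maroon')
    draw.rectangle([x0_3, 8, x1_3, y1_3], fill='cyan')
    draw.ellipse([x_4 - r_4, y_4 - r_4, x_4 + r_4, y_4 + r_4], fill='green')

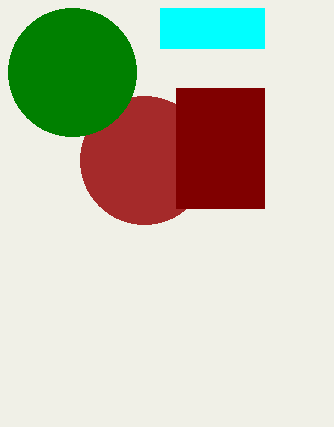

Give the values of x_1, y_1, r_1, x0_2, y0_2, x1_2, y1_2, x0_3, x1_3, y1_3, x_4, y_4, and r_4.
x_1 = 144, y_1 = 160, r_1 = 64, x0_2 = 176, y0_2 = 88, x1_2 = 264, y1_2 = 208, x0_3 = 160, x1_3 = 264, y1_3 = 48, x_4 = 72, y_4 = 72, r_4 = 64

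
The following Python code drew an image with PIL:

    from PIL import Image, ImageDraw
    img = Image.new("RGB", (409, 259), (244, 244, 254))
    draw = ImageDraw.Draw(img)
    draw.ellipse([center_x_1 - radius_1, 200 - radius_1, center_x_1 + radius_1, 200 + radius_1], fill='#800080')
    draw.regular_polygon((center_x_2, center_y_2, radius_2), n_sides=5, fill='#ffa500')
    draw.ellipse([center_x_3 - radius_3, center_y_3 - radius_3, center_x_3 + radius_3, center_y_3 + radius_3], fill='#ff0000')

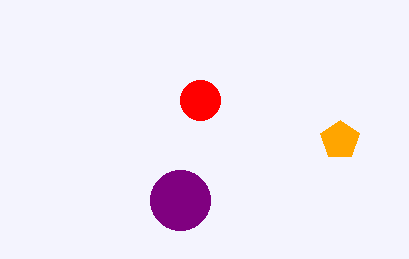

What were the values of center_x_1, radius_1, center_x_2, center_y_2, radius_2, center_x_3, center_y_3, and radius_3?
center_x_1 = 180
radius_1 = 30
center_x_2 = 340
center_y_2 = 140
radius_2 = 20
center_x_3 = 200
center_y_3 = 100
radius_3 = 20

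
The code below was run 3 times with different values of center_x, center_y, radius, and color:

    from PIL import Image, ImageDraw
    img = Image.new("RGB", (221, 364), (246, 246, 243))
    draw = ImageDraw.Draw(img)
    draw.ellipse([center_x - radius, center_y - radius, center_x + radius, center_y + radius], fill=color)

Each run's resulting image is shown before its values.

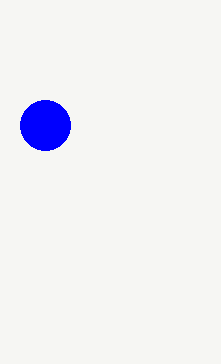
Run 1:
center_x = 45, center_y = 125, radius = 25, color = 'blue'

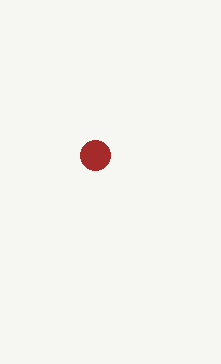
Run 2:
center_x = 95; center_y = 155; radius = 15; color = 'brown'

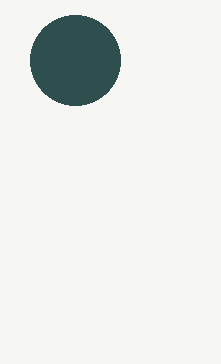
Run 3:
center_x = 75; center_y = 60; radius = 45; color = 'darkslategray'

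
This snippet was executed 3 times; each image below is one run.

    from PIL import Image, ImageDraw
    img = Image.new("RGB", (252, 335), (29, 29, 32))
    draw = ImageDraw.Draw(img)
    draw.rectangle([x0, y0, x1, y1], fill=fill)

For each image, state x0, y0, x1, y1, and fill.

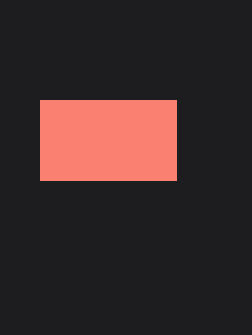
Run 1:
x0 = 40
y0 = 100
x1 = 176
y1 = 180
fill = 'salmon'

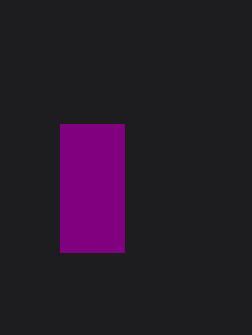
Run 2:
x0 = 60
y0 = 124
x1 = 124
y1 = 252
fill = 'purple'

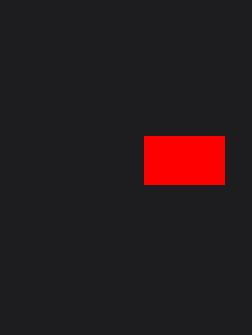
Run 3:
x0 = 144
y0 = 136
x1 = 224
y1 = 184
fill = 'red'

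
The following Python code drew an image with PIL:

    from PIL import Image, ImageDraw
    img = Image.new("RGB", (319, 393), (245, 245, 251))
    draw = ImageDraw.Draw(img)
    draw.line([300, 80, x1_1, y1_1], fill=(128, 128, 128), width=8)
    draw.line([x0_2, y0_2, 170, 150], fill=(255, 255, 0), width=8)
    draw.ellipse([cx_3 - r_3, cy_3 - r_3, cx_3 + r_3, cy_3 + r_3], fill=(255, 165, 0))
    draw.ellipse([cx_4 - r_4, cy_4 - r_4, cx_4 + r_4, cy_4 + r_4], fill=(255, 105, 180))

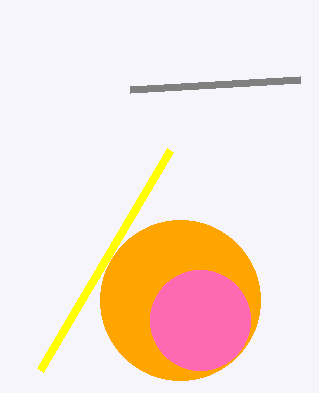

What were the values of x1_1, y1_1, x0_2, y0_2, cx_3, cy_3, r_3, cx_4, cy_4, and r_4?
x1_1 = 130
y1_1 = 90
x0_2 = 40
y0_2 = 370
cx_3 = 180
cy_3 = 300
r_3 = 80
cx_4 = 200
cy_4 = 320
r_4 = 50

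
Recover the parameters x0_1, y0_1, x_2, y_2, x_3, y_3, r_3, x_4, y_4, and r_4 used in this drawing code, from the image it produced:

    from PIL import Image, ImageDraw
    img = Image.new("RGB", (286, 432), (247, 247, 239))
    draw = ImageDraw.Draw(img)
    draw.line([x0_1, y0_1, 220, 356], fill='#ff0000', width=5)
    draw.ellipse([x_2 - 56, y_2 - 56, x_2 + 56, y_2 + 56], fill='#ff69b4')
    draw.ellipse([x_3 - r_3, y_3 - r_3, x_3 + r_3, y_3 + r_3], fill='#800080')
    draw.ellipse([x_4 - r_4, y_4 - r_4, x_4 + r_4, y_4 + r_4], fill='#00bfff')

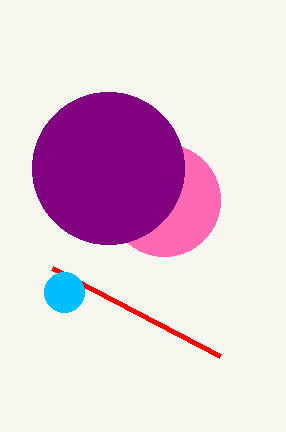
x0_1 = 52, y0_1 = 268, x_2 = 164, y_2 = 200, x_3 = 108, y_3 = 168, r_3 = 76, x_4 = 64, y_4 = 292, r_4 = 20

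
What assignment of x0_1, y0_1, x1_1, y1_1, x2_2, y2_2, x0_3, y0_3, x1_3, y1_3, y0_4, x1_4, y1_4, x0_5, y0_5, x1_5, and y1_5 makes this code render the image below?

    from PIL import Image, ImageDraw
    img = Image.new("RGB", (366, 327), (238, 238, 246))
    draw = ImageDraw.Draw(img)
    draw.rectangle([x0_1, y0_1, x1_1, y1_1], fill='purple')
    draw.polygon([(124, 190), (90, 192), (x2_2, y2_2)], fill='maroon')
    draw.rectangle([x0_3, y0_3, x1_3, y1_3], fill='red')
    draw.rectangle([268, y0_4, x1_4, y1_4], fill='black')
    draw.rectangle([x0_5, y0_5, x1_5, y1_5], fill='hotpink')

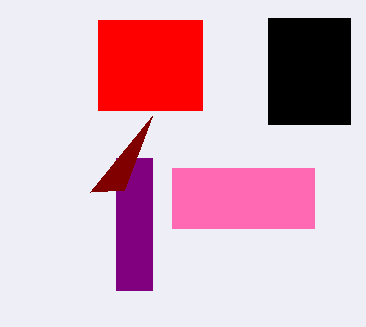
x0_1 = 116; y0_1 = 158; x1_1 = 152; y1_1 = 290; x2_2 = 152; y2_2 = 116; x0_3 = 98; y0_3 = 20; x1_3 = 202; y1_3 = 110; y0_4 = 18; x1_4 = 350; y1_4 = 124; x0_5 = 172; y0_5 = 168; x1_5 = 314; y1_5 = 228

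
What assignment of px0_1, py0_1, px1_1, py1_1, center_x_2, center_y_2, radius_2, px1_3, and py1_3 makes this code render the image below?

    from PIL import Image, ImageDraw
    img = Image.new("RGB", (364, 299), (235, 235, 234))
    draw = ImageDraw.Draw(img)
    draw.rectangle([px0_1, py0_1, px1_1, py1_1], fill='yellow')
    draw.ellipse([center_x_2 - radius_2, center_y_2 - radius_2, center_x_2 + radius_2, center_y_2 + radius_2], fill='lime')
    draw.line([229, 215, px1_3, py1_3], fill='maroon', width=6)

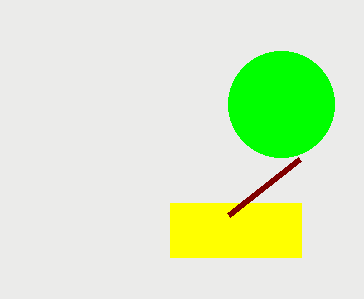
px0_1 = 170, py0_1 = 203, px1_1 = 301, py1_1 = 257, center_x_2 = 281, center_y_2 = 104, radius_2 = 53, px1_3 = 300, py1_3 = 159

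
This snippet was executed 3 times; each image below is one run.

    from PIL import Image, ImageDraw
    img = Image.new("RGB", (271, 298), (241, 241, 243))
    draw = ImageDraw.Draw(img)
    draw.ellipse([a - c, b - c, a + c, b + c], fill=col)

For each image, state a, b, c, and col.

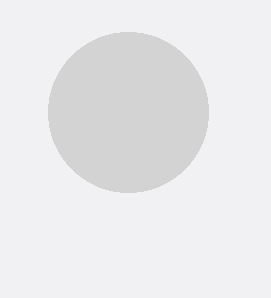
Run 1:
a = 128; b = 112; c = 80; col = 'lightgray'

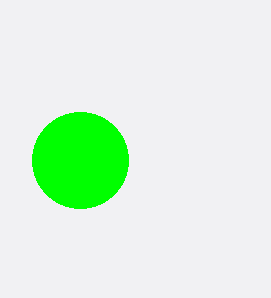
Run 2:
a = 80; b = 160; c = 48; col = 'lime'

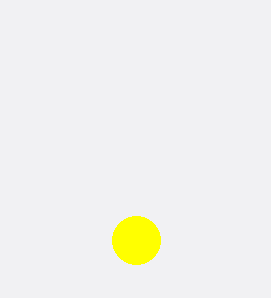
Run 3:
a = 136, b = 240, c = 24, col = 'yellow'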